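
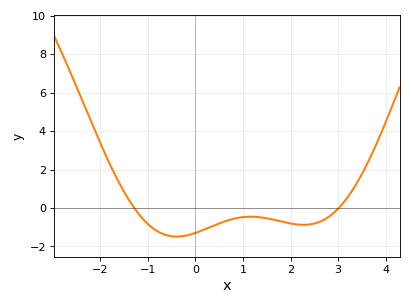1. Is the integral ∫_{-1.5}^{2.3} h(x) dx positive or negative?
negative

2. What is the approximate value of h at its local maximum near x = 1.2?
-0.4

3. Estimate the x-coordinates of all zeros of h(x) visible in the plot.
-1.3, 3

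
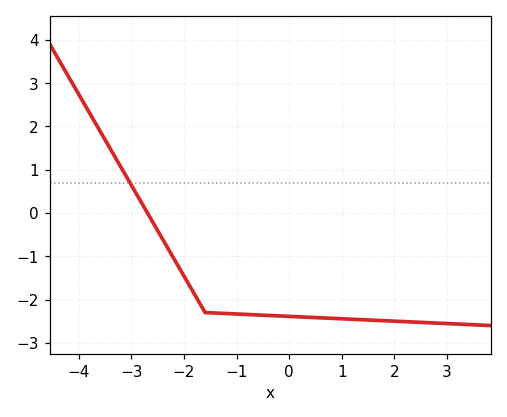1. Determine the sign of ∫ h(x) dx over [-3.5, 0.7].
negative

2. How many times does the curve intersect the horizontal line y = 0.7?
1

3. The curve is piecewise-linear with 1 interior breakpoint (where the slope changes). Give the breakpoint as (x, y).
(-1.6, -2.3)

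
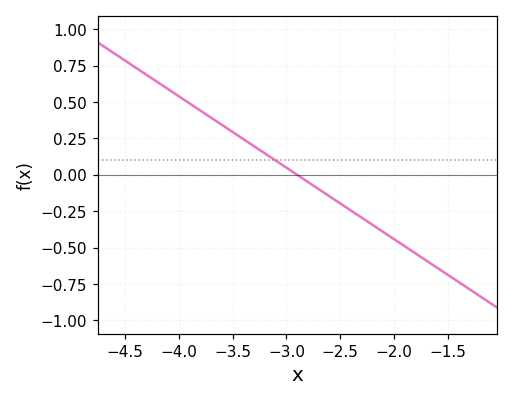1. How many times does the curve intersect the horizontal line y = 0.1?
1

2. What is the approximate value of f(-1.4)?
-0.735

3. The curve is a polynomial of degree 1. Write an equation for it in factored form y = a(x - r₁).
y = -0.49(x + 2.9)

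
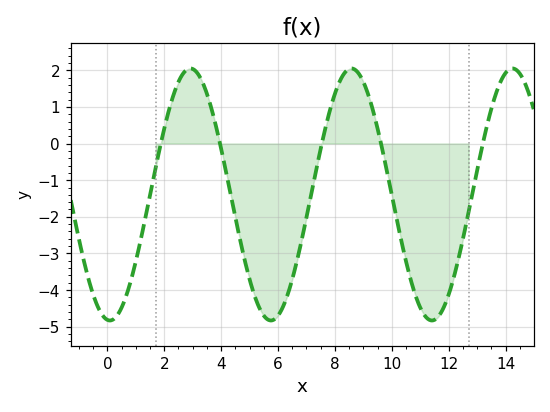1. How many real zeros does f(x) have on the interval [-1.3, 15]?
5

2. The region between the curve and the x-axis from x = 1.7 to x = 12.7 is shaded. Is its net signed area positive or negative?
negative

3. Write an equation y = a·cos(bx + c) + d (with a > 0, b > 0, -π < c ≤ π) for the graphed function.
y = 3.44cos(1.1x + 3) - 1.39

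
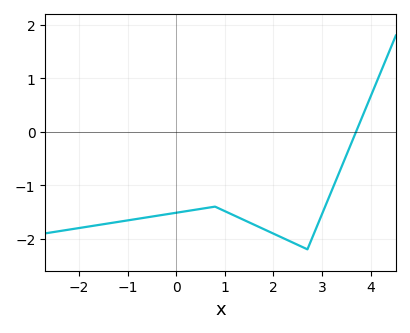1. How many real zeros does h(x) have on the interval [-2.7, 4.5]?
1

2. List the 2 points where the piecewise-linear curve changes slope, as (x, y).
(0.8, -1.4); (2.7, -2.2)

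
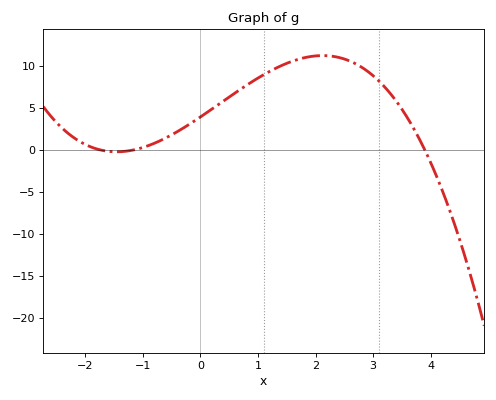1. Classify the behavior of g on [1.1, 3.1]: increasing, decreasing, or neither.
neither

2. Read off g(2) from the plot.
11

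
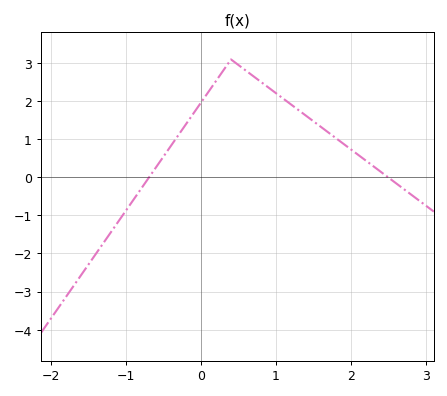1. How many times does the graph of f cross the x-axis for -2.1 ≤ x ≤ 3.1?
2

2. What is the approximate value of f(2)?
0.731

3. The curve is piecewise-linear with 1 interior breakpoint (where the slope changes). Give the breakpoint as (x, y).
(0.4, 3.1)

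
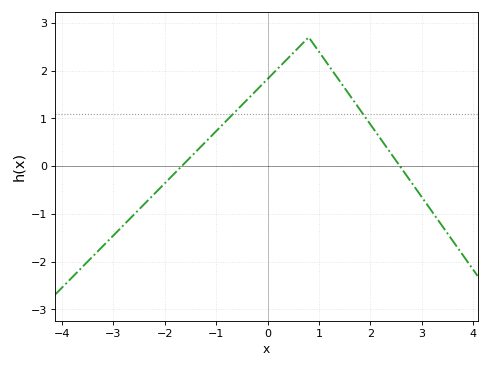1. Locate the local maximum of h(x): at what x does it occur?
0.8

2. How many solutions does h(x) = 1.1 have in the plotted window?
2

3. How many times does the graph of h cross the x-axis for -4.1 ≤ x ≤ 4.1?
2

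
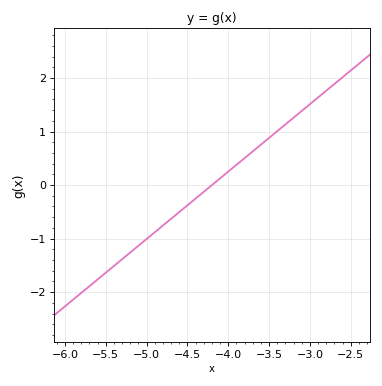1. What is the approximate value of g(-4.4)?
-0.252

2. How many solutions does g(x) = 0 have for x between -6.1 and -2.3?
1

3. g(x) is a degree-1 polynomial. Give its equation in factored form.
y = 1.26(x + 4.2)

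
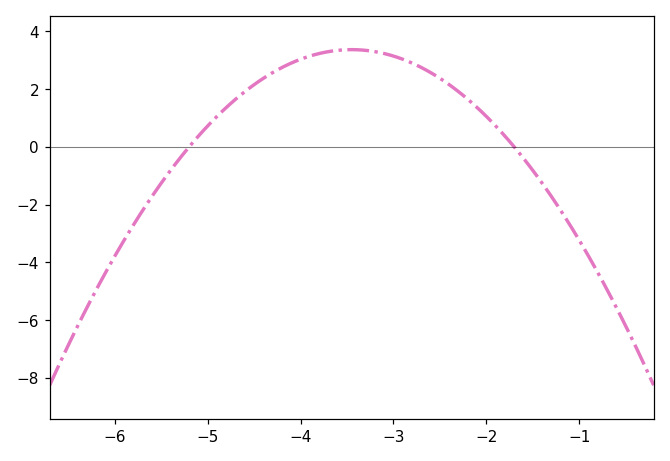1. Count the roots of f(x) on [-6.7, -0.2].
2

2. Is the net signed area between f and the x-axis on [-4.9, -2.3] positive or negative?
positive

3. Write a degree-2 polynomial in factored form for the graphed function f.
y = -1.1(x + 5.2)(x + 1.7)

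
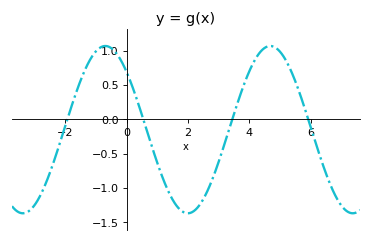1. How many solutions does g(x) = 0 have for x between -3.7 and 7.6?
4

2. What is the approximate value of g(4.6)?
1.05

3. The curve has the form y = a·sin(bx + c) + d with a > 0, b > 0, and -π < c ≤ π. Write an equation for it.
y = 1.22sin(1.2x + 2.4) - 0.15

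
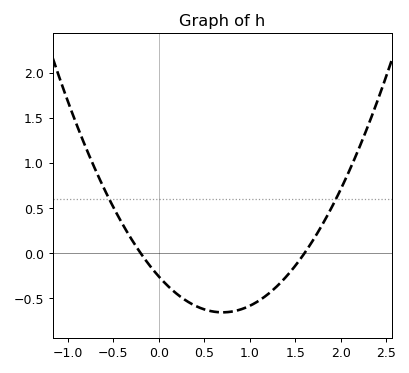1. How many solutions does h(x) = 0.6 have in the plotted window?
2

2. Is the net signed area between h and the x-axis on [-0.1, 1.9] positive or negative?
negative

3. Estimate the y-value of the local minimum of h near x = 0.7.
-0.656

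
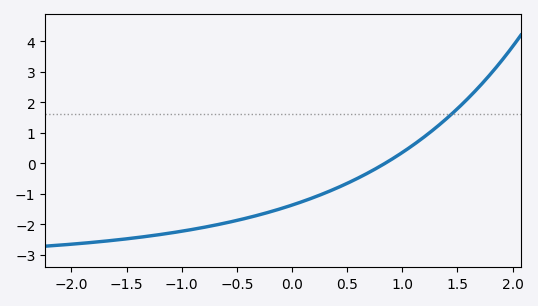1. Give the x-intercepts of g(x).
0.8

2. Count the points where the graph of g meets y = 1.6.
1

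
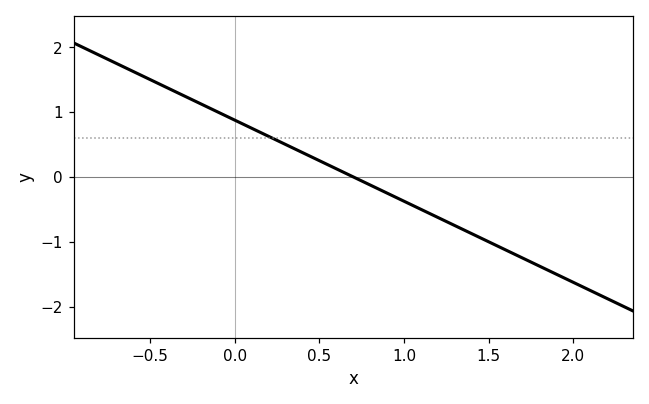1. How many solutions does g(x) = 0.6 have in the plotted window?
1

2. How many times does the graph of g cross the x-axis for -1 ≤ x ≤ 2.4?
1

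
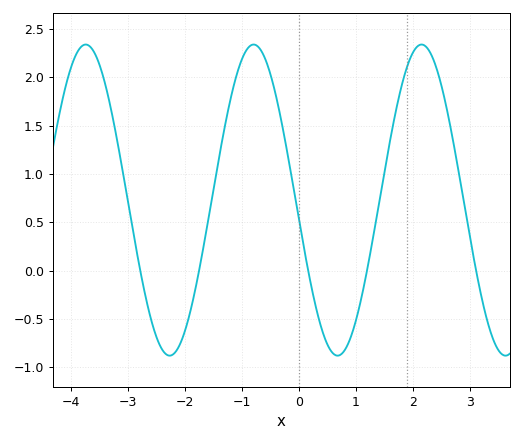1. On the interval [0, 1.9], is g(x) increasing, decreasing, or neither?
neither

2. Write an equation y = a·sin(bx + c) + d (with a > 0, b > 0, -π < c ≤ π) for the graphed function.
y = 1.61sin(2.13x - 3.01) + 0.73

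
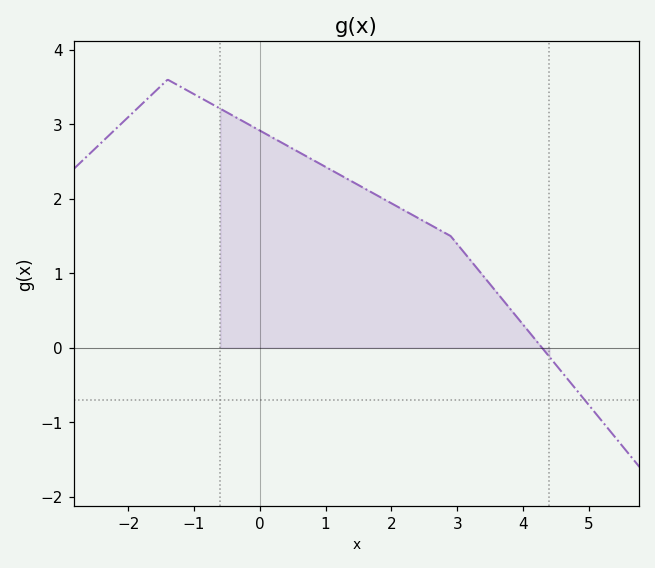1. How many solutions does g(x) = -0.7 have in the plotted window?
1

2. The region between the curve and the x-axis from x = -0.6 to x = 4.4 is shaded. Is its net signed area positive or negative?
positive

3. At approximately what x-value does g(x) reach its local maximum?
-1.4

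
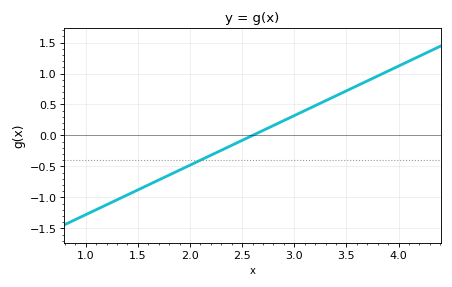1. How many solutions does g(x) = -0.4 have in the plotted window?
1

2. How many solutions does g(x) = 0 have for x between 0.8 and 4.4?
1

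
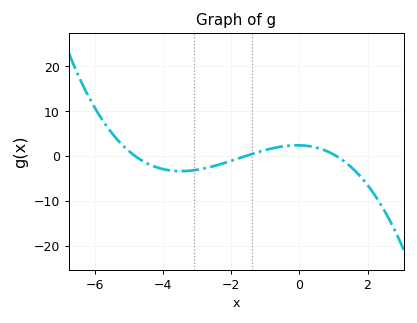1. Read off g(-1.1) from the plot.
1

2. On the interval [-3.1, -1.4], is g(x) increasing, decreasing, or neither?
increasing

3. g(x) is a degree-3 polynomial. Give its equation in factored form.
y = -0.29(x + 4.8)(x + 1.6)(x - 1.1)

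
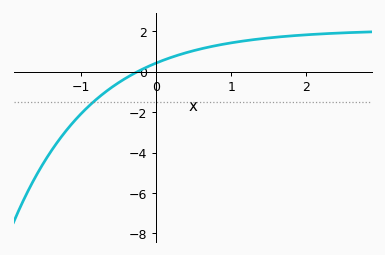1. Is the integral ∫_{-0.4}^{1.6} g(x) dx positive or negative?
positive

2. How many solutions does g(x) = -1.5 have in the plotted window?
1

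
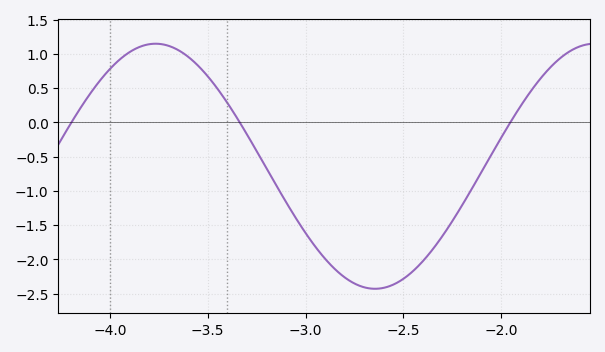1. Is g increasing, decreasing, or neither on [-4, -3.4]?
neither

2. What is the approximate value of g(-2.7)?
-2.41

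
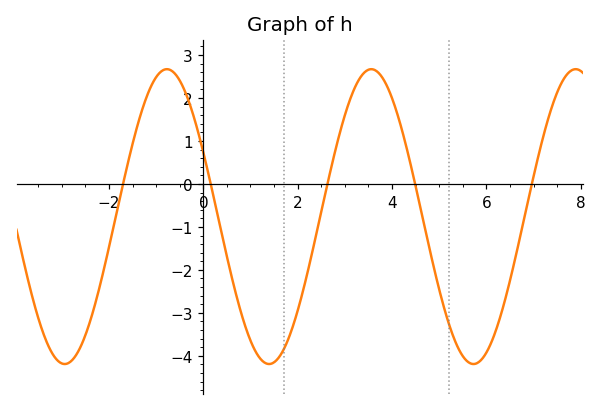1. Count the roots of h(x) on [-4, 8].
5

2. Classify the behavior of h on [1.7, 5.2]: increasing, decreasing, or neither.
neither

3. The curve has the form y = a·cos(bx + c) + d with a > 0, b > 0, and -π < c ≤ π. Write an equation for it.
y = 3.43cos(1.4x + 1.1) - 0.76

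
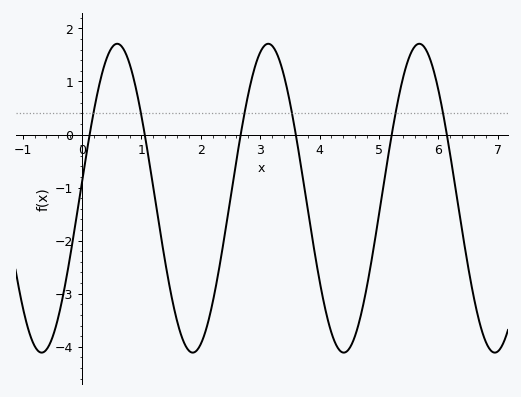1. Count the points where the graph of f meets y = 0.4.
6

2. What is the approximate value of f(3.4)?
1.11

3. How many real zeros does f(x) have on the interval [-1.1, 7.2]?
6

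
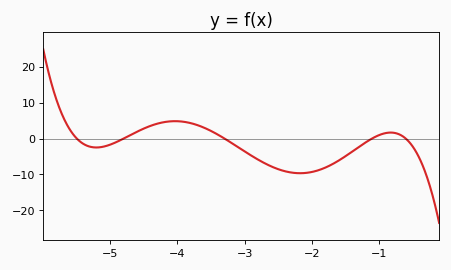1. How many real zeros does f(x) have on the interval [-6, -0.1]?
5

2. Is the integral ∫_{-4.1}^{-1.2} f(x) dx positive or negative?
negative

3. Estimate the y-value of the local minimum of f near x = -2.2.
-9.64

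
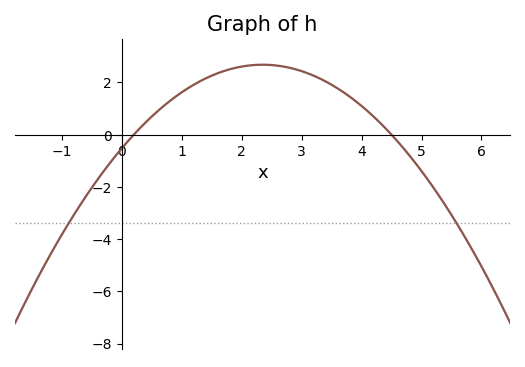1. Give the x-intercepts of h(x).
0.2, 4.6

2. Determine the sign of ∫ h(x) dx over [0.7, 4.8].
positive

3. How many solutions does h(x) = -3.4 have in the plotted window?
2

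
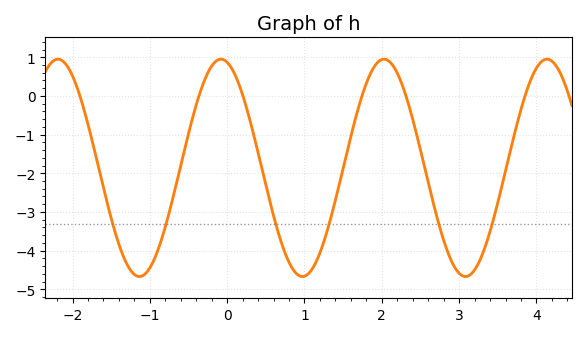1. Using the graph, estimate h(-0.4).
-0.2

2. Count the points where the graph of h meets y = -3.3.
6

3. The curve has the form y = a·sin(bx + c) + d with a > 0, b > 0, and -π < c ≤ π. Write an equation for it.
y = 2.81sin(3x + 1.8) - 1.86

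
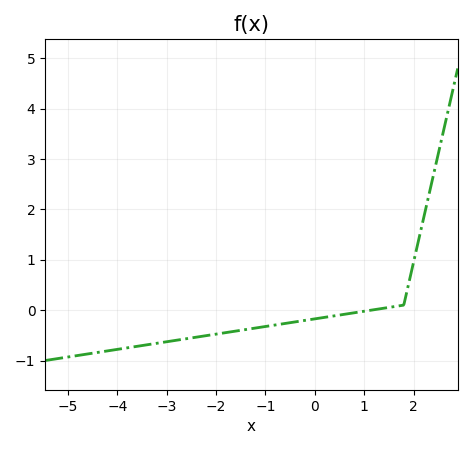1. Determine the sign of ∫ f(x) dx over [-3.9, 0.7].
negative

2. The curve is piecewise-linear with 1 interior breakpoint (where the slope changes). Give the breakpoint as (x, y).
(1.8, 0.1)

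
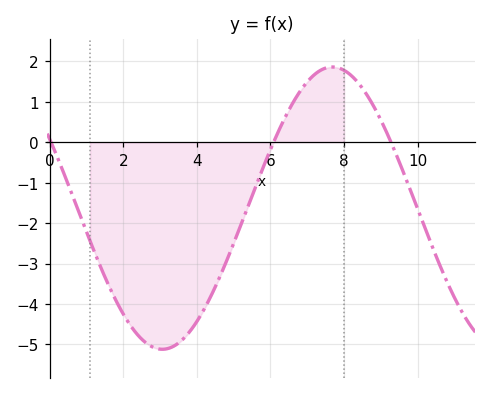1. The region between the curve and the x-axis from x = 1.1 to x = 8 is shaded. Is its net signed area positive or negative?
negative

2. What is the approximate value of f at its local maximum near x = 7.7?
1.9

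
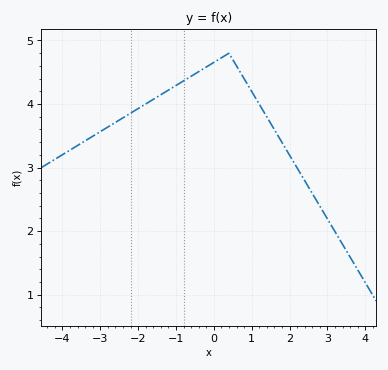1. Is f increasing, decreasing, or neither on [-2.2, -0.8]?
increasing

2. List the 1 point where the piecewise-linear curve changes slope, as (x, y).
(0.4, 4.8)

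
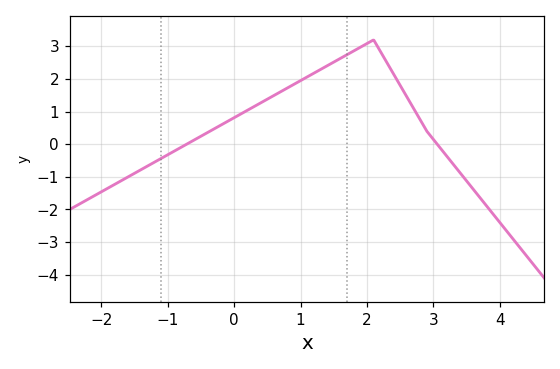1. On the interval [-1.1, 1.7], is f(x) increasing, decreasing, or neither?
increasing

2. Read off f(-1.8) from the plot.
-1.23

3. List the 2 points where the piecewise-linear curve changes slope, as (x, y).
(2.1, 3.2); (2.9, 0.4)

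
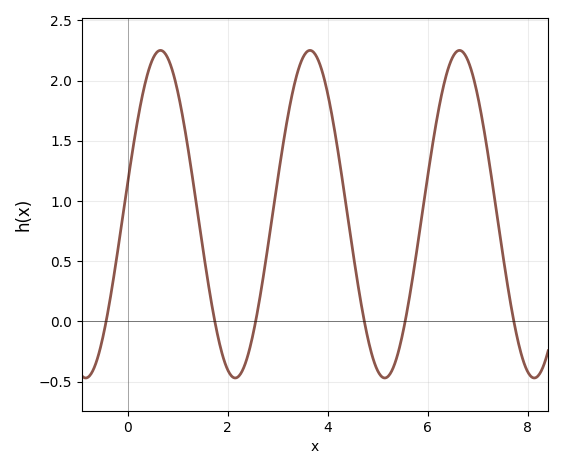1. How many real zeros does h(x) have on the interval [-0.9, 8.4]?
6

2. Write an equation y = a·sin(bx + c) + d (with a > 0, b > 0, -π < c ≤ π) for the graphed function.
y = 1.36sin(2.1x + 0.2) + 0.89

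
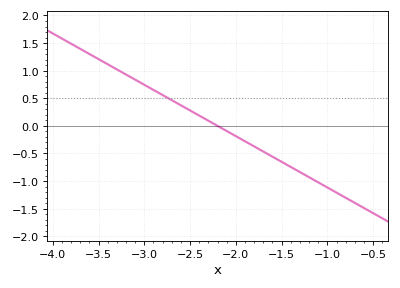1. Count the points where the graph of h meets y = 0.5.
1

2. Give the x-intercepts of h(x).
-2.2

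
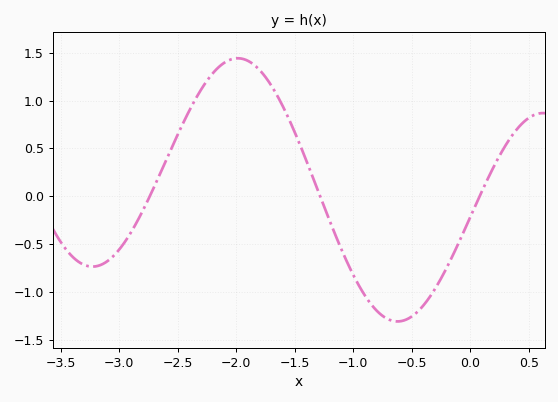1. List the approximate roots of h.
-2.7, -1.3, 0.1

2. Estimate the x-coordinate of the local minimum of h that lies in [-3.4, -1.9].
-3.2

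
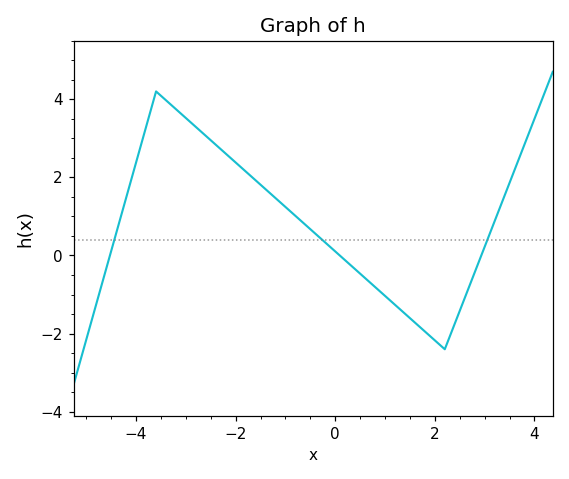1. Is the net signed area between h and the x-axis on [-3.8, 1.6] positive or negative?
positive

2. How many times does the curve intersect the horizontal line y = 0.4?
3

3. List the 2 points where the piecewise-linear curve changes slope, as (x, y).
(-3.6, 4.2); (2.2, -2.4)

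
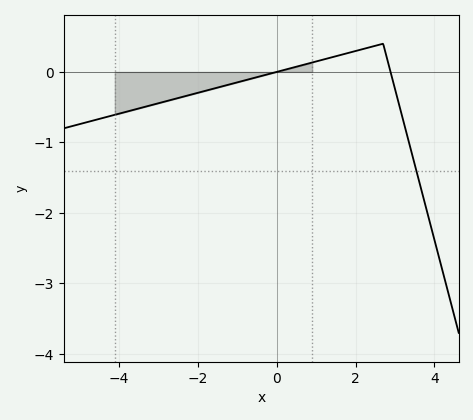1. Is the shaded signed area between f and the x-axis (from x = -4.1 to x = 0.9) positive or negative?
negative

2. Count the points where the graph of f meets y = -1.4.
1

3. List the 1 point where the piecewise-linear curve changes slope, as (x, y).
(2.7, 0.4)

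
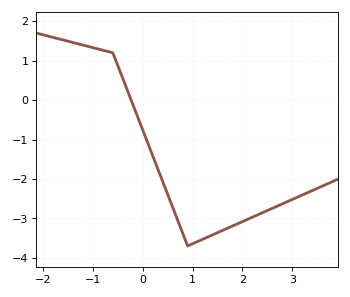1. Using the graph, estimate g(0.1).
-1.09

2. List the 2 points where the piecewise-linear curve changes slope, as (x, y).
(-0.6, 1.2); (0.9, -3.7)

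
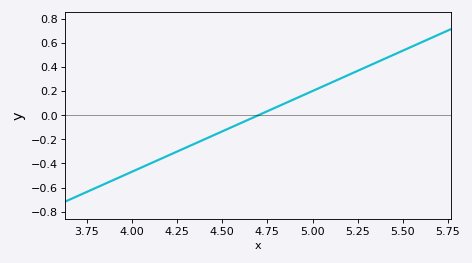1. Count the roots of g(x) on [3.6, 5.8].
1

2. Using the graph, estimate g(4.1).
-0.402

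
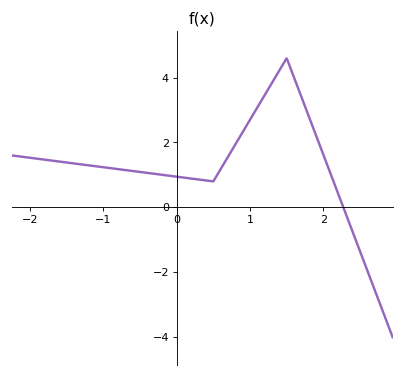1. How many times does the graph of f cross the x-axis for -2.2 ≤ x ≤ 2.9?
1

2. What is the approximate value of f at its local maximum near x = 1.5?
4.6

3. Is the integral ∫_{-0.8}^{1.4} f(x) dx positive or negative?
positive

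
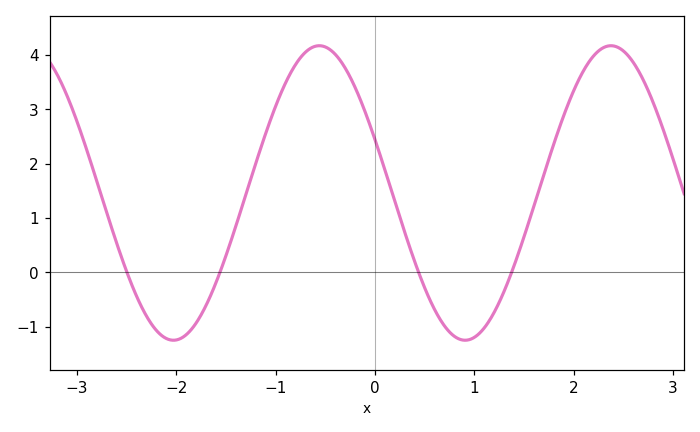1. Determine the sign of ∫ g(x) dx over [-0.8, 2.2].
positive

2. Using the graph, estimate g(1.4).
0.1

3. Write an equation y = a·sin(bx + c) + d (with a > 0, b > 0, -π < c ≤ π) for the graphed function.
y = 2.71sin(2.1x + 2.8) + 1.46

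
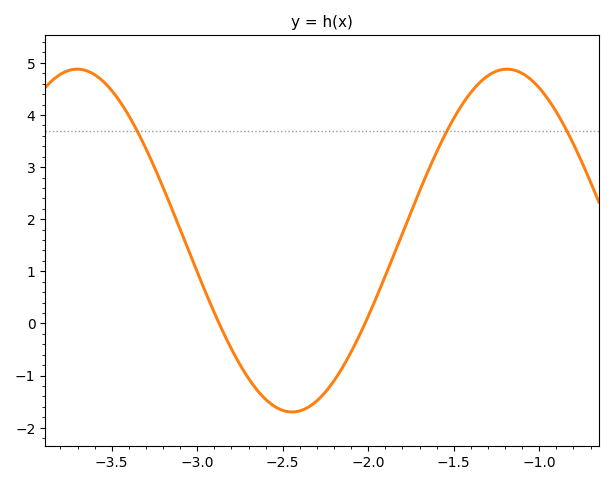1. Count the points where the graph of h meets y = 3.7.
3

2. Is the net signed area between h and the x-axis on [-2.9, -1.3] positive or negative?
positive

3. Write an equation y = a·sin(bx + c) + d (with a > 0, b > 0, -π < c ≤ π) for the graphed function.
y = 3.29sin(2.5x - 1.74) + 1.59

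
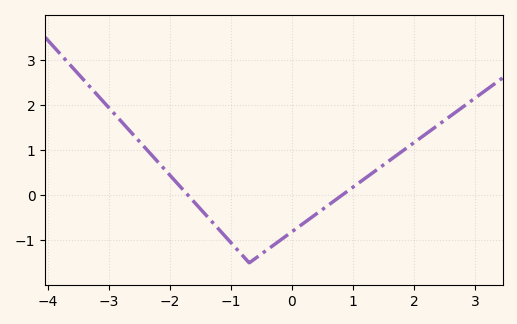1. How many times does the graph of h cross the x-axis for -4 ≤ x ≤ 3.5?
2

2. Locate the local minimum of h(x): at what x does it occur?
-0.7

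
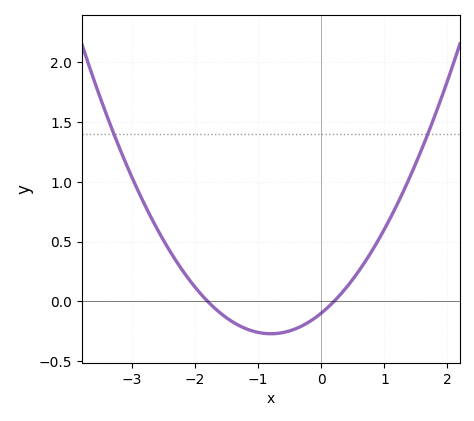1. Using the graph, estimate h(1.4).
1.05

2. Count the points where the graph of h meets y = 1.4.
2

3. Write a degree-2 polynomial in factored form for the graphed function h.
y = 0.27(x + 1.8)(x - 0.2)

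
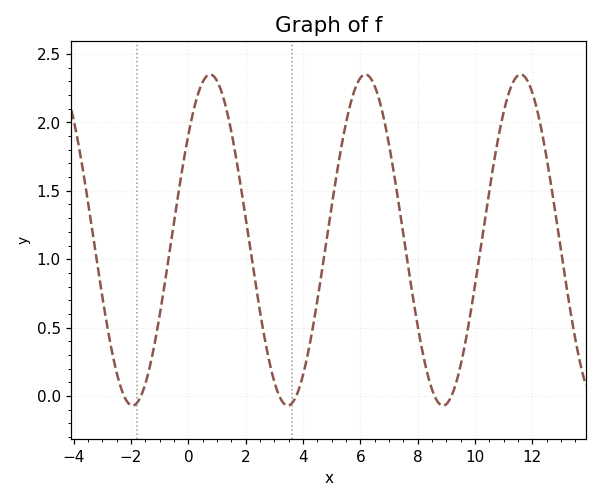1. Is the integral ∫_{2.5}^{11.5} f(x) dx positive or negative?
positive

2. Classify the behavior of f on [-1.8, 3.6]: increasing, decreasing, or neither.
neither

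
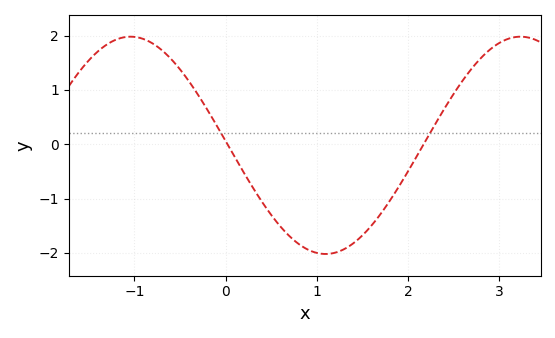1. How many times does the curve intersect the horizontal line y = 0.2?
2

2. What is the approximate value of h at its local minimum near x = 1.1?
-2.02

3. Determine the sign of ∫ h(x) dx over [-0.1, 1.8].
negative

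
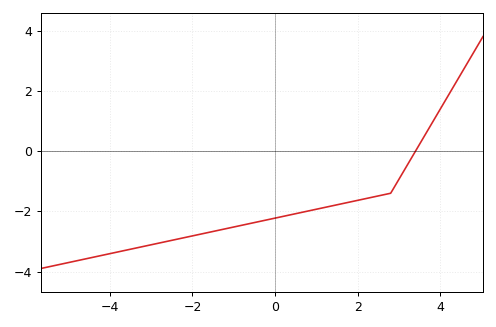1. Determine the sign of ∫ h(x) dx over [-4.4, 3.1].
negative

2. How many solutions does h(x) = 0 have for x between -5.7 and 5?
1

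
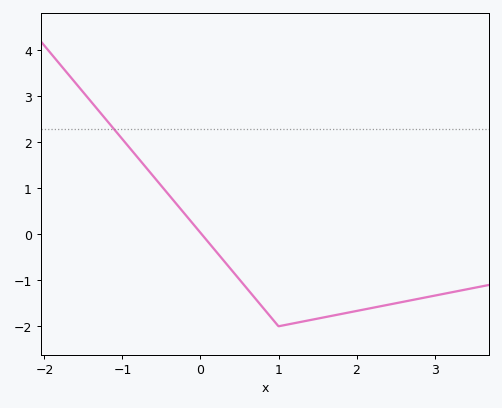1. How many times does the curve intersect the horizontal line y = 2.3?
1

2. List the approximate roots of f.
0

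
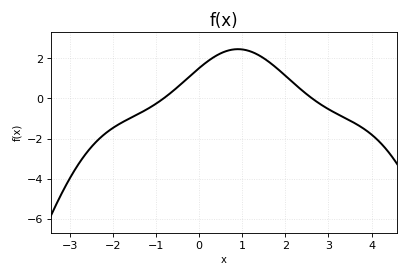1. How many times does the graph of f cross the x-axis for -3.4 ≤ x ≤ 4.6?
2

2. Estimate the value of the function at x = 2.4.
0.383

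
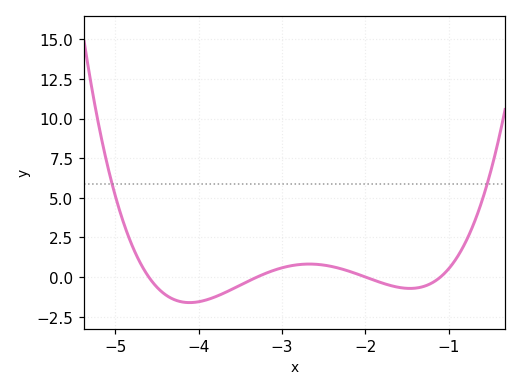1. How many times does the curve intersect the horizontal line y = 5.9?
2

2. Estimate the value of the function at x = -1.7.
-0.6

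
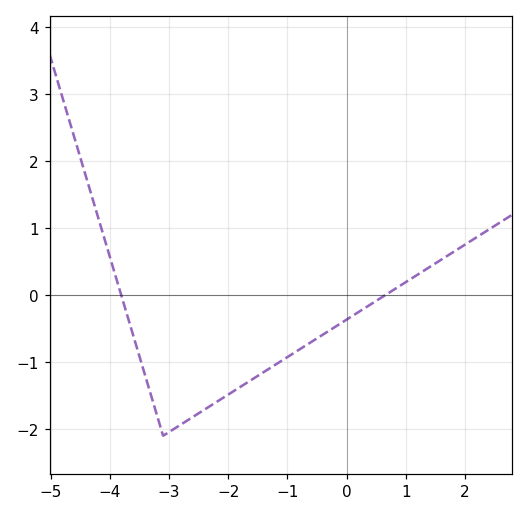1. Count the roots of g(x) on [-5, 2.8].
2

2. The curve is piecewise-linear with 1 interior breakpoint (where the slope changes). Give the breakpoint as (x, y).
(-3.1, -2.1)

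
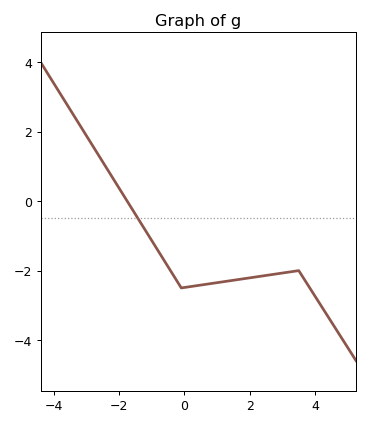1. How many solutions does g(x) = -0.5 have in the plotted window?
1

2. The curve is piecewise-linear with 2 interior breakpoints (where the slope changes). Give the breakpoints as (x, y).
(-0.1, -2.5); (3.5, -2)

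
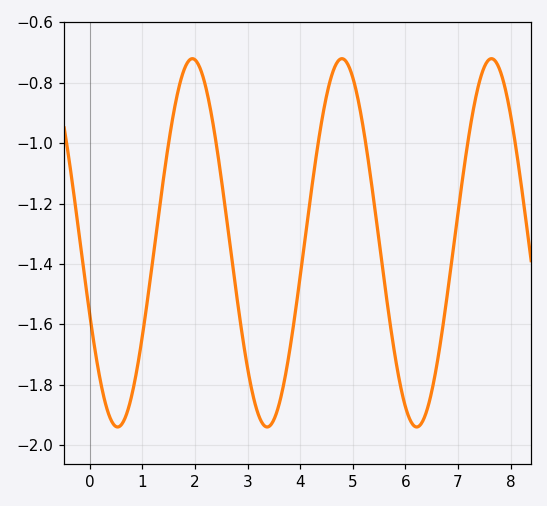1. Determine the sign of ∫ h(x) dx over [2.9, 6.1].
negative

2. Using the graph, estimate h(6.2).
-1.94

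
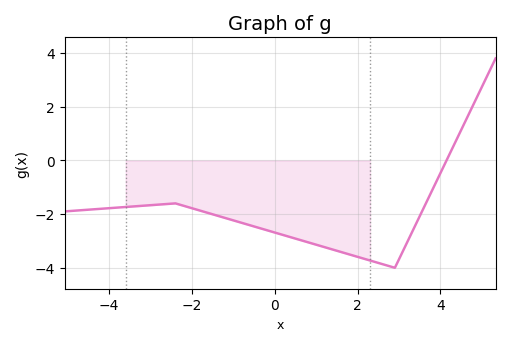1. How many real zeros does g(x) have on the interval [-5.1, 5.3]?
1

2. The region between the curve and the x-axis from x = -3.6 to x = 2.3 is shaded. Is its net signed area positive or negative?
negative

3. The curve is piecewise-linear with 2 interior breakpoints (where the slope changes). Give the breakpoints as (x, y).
(-2.4, -1.6); (2.9, -4)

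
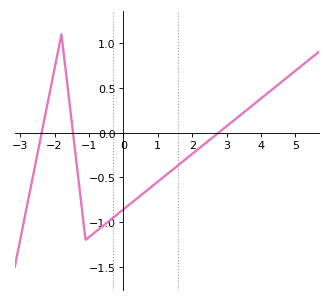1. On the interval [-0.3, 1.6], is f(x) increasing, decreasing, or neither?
increasing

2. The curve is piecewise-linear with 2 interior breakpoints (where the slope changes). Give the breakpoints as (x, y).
(-1.8, 1.1); (-1.1, -1.2)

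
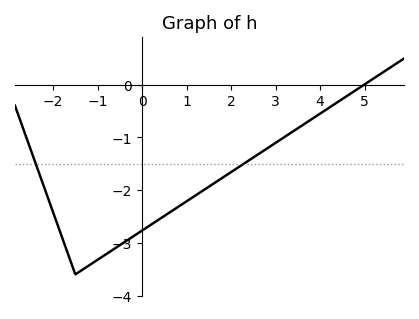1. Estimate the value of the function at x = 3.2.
-1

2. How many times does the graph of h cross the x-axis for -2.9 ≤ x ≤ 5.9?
1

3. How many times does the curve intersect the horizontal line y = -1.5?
2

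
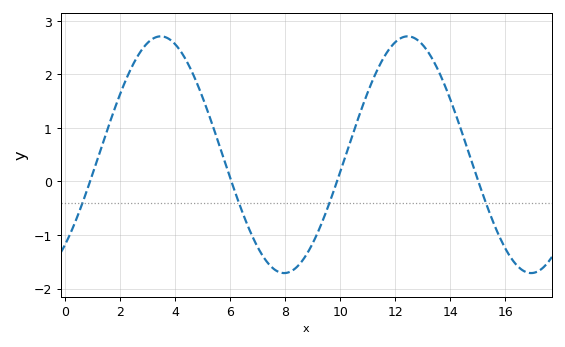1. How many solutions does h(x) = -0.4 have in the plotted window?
4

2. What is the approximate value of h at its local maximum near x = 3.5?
2.71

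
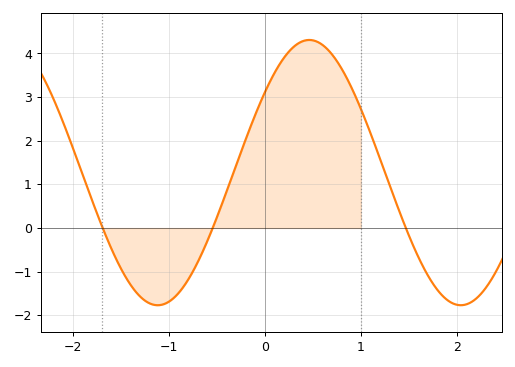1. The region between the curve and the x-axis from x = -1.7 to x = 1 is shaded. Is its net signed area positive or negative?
positive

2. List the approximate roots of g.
-1.69, -0.543, 1.47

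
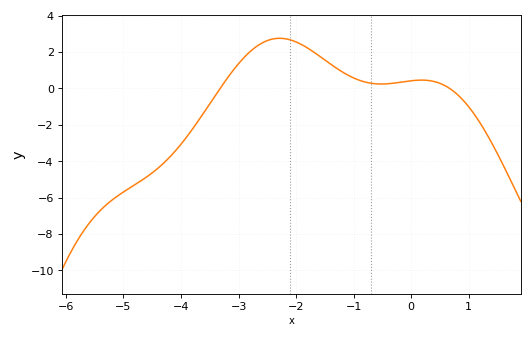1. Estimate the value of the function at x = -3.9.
-2.6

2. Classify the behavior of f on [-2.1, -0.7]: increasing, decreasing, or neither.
decreasing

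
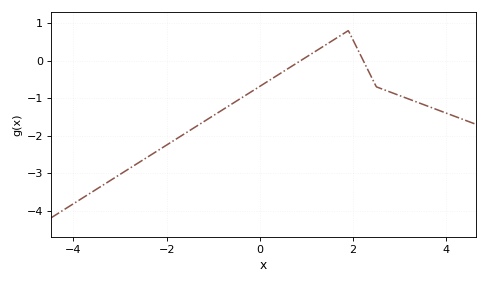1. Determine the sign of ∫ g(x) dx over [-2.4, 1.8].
negative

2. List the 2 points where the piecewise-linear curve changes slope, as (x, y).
(1.9, 0.8); (2.5, -0.7)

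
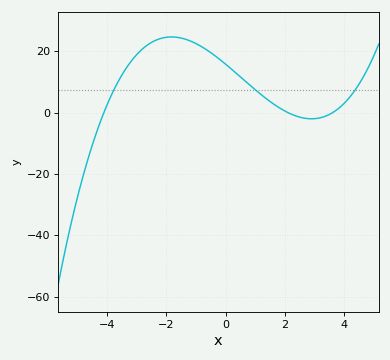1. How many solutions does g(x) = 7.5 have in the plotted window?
3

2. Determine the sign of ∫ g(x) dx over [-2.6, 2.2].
positive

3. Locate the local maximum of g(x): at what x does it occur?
-1.82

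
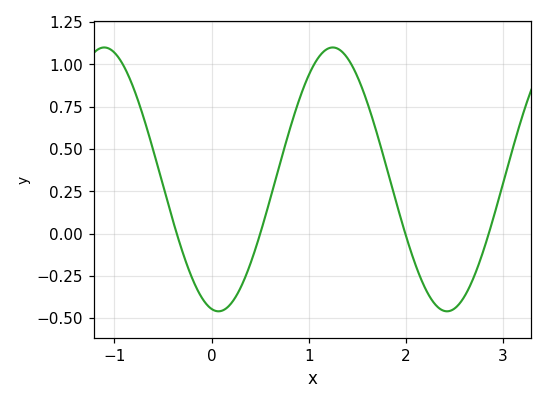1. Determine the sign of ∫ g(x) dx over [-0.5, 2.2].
positive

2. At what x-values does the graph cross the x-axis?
-0.359, 0.501, 1.99, 2.85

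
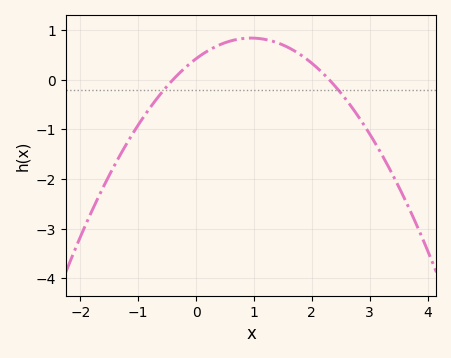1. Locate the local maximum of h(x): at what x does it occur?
0.9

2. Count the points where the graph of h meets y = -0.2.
2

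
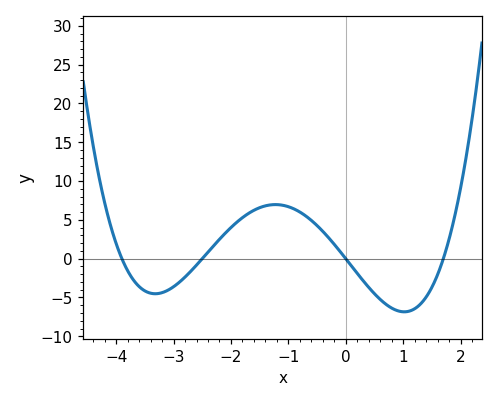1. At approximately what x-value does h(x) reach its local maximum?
-1.22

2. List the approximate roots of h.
-3.9, -2.5, 0, 1.7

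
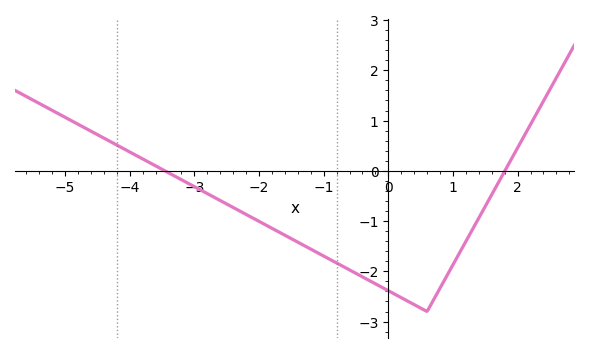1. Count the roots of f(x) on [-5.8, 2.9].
2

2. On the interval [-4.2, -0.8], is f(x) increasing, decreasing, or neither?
decreasing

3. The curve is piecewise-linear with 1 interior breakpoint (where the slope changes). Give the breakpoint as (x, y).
(0.6, -2.8)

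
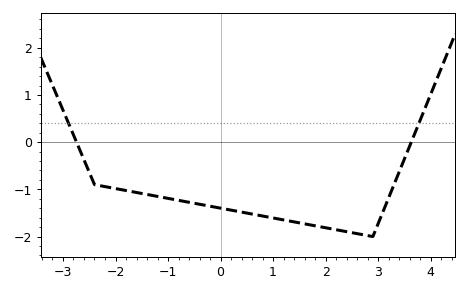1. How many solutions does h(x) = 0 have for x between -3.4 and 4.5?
2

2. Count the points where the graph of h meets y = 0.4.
2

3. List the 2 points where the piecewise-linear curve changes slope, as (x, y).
(-2.4, -0.9); (2.9, -2)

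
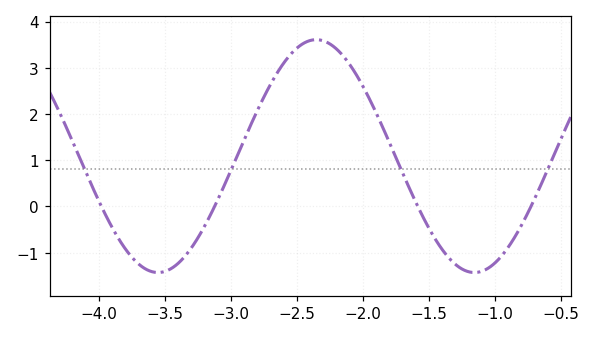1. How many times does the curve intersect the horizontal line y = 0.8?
4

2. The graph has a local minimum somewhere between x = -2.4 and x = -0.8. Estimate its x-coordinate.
-1.15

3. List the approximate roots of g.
-3.98, -3.12, -1.58, -0.724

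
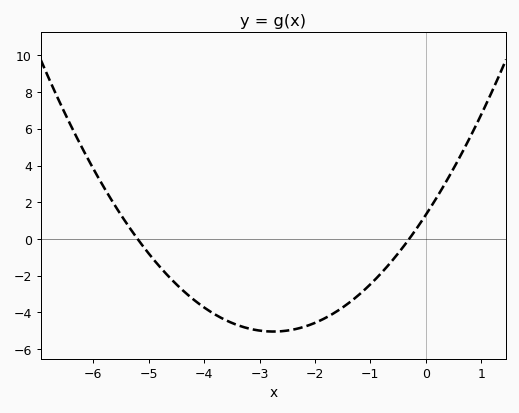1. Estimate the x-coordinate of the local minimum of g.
-2.8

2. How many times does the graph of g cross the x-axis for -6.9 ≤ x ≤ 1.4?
2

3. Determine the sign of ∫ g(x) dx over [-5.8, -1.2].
negative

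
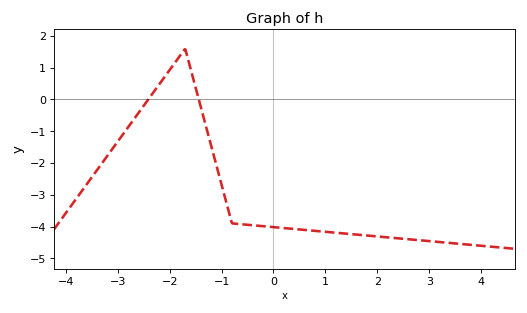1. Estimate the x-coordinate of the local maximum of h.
-1.7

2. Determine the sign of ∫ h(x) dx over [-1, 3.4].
negative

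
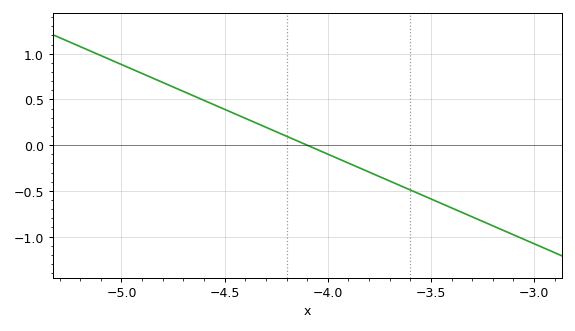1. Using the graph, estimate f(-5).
0.9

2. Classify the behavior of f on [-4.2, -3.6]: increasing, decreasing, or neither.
decreasing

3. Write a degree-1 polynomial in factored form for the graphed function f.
y = -0.98(x + 4.1)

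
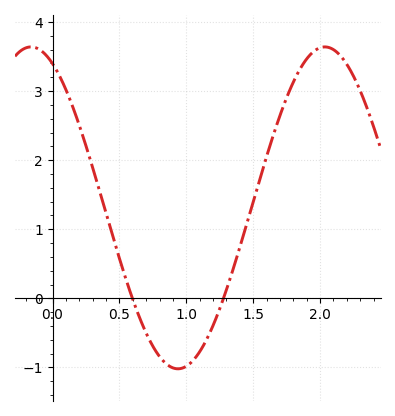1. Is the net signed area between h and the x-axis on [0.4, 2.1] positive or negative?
positive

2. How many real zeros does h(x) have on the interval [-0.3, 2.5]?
2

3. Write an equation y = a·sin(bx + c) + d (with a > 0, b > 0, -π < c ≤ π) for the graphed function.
y = 2.33sin(2.86x + 2.03) + 1.31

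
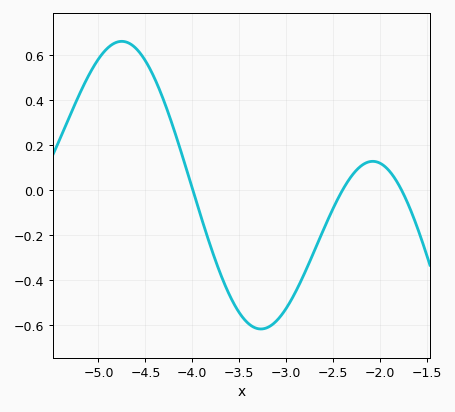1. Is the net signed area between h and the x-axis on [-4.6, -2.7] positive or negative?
negative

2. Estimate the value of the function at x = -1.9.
0.085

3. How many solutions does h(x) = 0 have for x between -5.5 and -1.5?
3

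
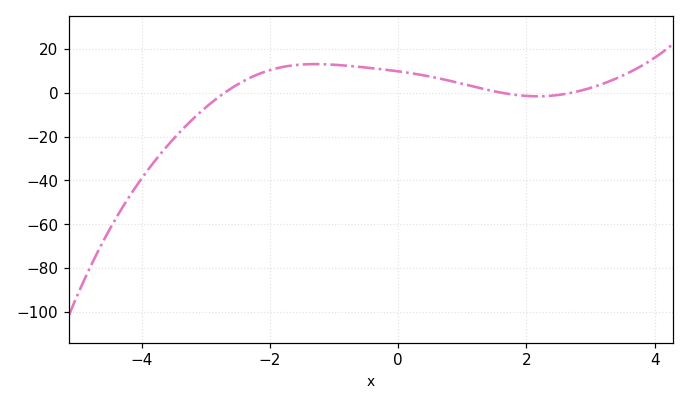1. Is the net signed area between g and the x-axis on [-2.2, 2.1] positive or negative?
positive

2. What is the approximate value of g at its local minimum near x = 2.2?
-1.69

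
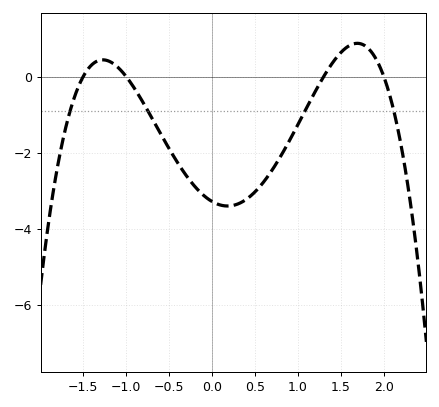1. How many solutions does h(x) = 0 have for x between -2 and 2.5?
4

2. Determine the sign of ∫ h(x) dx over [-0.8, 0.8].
negative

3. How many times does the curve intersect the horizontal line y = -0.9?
4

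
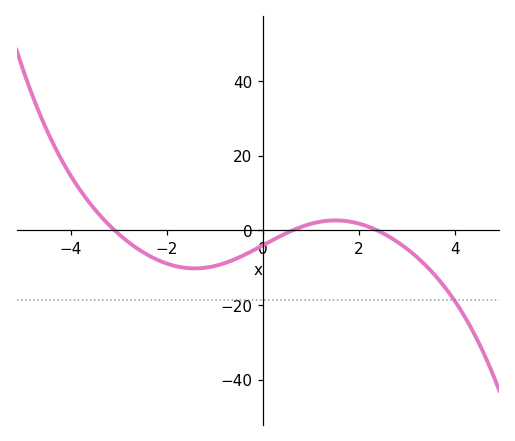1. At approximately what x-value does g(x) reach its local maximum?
1.51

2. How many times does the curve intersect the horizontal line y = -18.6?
1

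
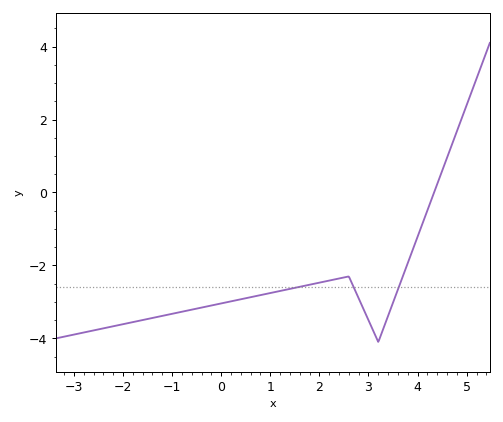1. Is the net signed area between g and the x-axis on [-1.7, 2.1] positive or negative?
negative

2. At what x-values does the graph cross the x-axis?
4.34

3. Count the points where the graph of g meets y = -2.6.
3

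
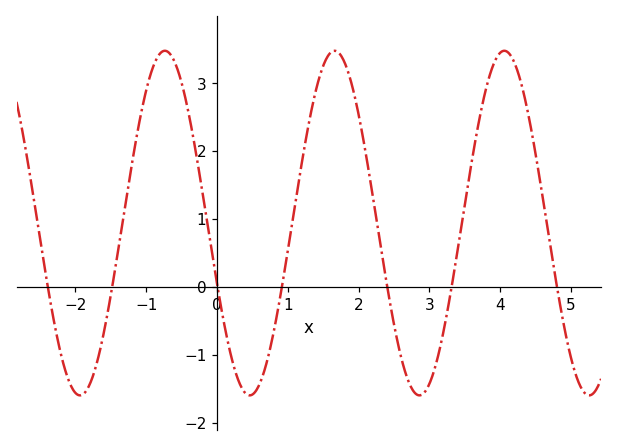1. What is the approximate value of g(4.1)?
3.5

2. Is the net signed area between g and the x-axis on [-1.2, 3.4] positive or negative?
positive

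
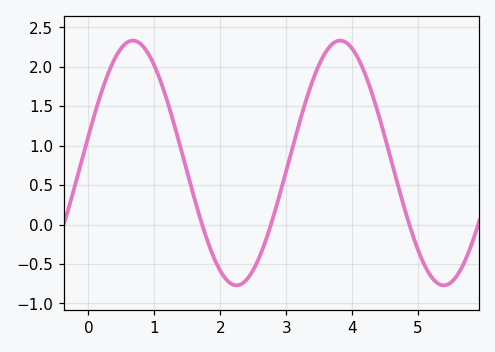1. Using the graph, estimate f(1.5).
0.66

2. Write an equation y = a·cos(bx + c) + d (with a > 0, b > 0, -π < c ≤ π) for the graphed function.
y = 1.55cos(2x - 1.35) + 0.78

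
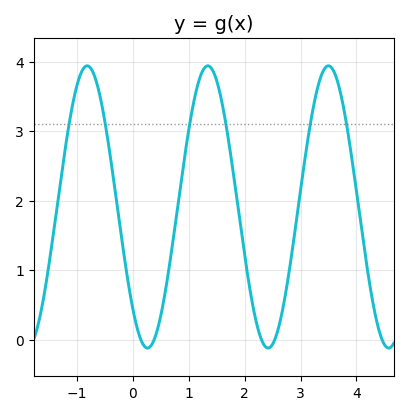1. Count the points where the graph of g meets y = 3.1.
6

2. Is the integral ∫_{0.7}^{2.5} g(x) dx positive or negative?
positive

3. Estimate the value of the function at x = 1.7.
2.93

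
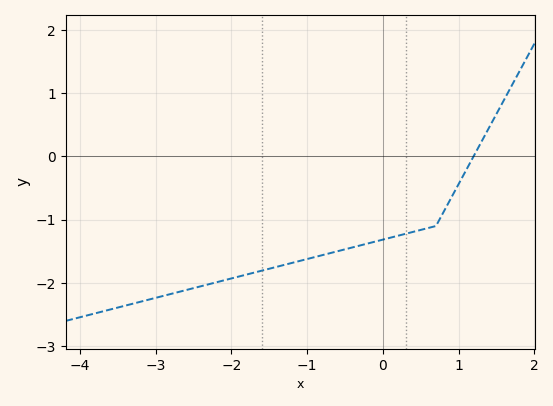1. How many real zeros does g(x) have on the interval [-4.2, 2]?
1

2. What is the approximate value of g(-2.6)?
-2.11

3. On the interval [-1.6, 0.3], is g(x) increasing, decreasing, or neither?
increasing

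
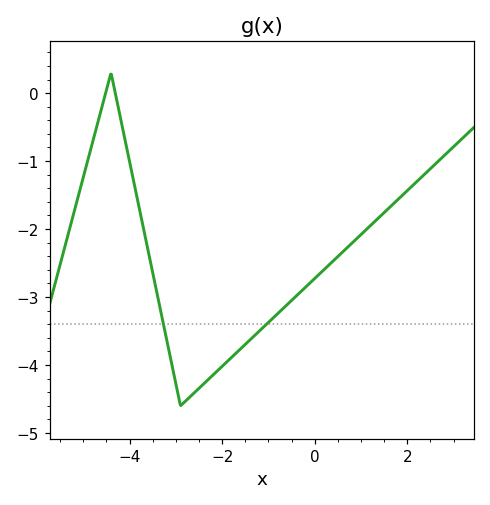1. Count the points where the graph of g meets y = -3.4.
2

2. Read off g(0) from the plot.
-2.7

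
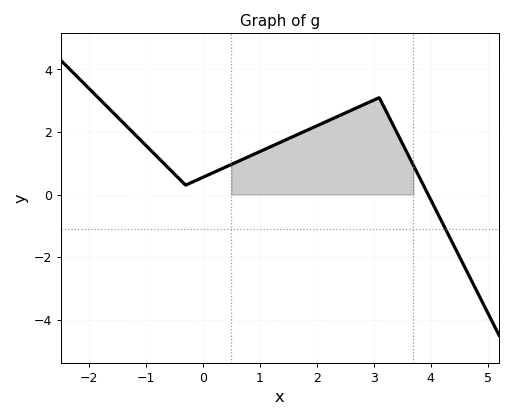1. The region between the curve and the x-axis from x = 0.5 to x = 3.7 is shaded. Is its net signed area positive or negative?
positive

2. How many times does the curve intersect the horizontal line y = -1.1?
1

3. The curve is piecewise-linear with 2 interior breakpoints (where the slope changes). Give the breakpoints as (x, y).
(-0.3, 0.3); (3.1, 3.1)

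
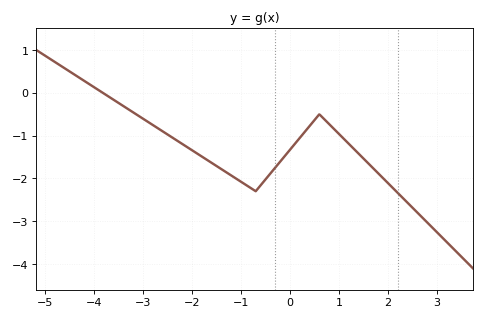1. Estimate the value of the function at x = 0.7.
-0.6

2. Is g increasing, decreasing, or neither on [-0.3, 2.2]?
neither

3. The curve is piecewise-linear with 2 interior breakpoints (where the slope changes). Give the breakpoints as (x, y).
(-0.7, -2.3); (0.6, -0.5)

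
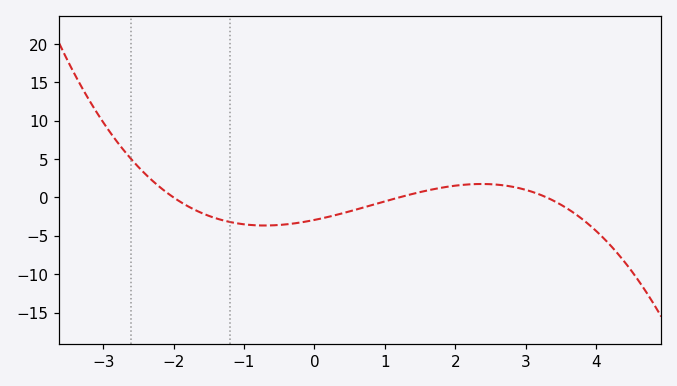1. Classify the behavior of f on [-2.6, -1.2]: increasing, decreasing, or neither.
decreasing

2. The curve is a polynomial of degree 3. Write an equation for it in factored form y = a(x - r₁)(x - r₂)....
y = -0.37(x + 2)(x - 1.2)(x - 3.3)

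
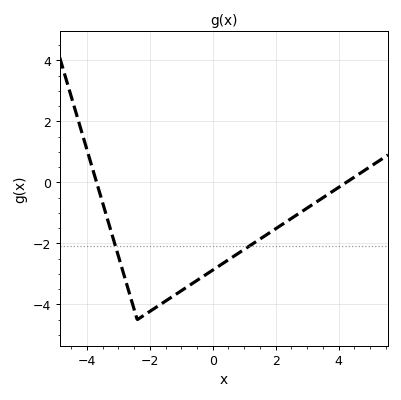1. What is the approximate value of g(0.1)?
-2.81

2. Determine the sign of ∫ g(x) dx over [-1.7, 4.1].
negative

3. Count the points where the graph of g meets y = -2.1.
2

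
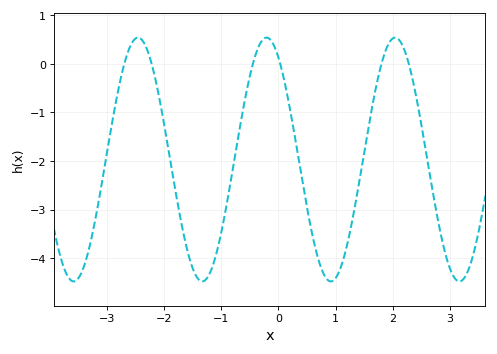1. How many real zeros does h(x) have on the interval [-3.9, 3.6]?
6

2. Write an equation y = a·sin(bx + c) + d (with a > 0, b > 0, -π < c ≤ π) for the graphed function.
y = 2.51sin(2.8x + 2.2) - 1.97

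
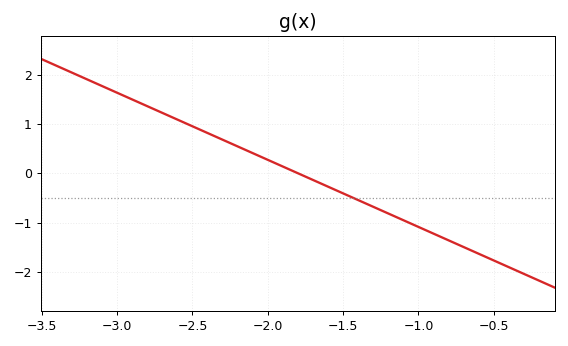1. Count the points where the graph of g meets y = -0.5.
1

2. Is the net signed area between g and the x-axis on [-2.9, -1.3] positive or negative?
positive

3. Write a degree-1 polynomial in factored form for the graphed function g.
y = -1.36(x + 1.8)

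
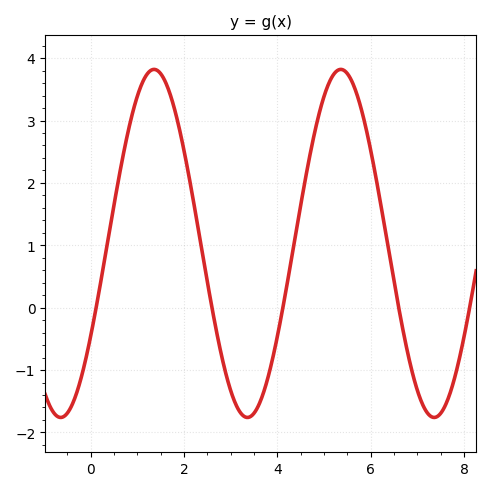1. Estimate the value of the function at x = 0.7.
2.46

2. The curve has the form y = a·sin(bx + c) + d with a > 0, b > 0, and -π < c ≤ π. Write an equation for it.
y = 2.79sin(1.57x - 0.56) + 1.03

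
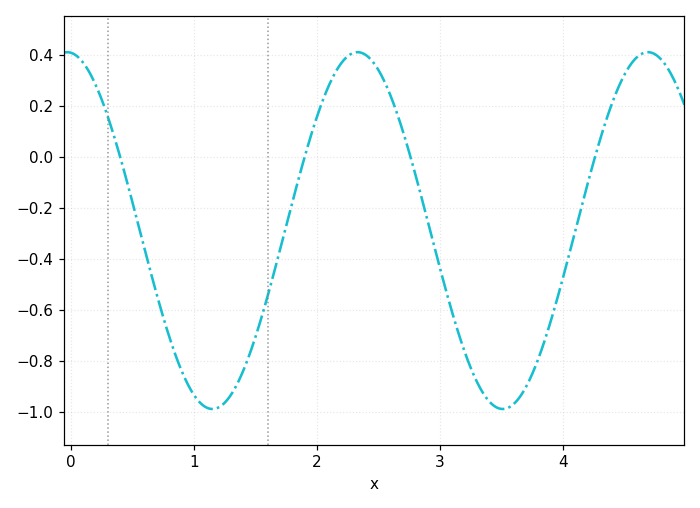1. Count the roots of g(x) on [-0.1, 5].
4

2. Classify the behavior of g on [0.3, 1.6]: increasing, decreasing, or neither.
neither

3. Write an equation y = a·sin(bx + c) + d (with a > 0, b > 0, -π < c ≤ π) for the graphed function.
y = 0.7sin(2.66x + 1.65) - 0.29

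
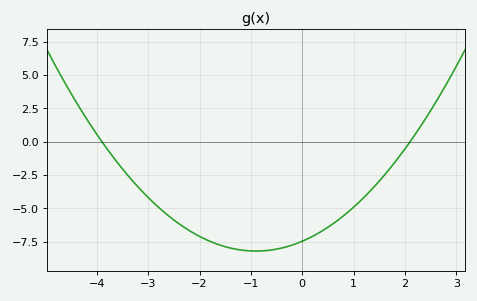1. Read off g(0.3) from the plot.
-6.8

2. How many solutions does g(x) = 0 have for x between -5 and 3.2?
2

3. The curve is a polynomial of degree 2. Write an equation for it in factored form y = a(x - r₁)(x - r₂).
y = 0.91(x + 3.9)(x - 2.1)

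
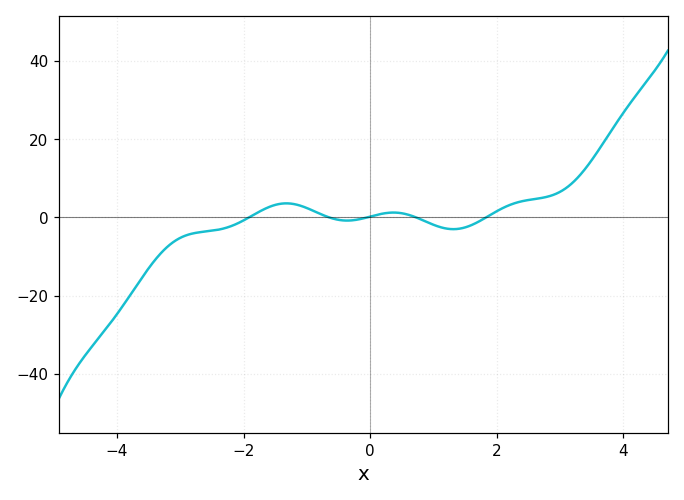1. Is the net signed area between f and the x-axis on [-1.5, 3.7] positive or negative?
positive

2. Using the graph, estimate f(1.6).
-2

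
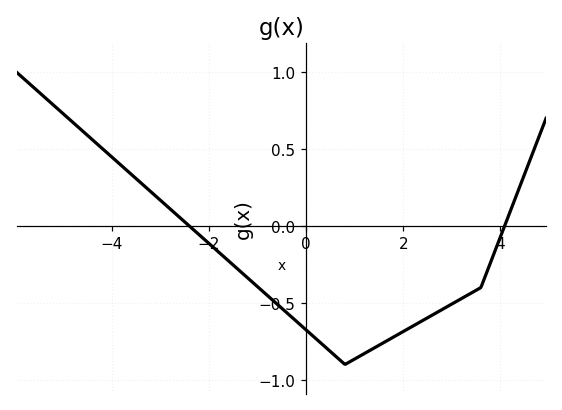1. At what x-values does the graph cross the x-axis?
-2.4, 4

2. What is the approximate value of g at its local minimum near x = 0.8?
-0.9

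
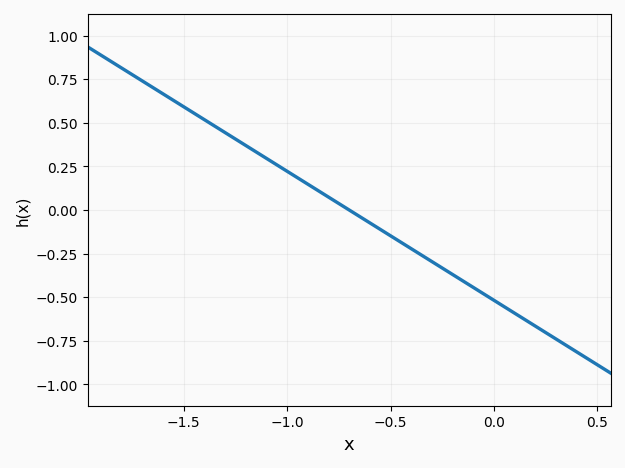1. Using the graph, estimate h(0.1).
-0.6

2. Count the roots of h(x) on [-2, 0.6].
1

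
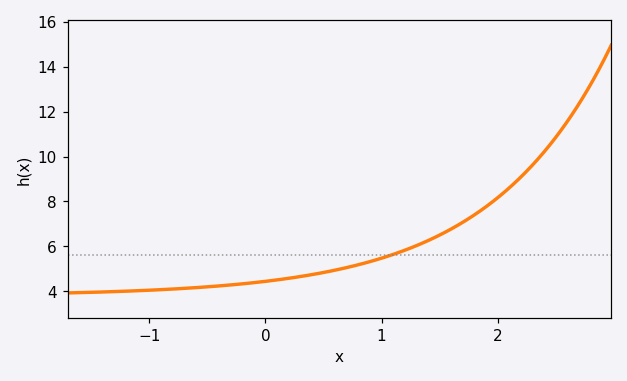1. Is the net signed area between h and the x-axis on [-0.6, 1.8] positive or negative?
positive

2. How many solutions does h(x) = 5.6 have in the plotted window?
1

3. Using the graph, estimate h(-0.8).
4.1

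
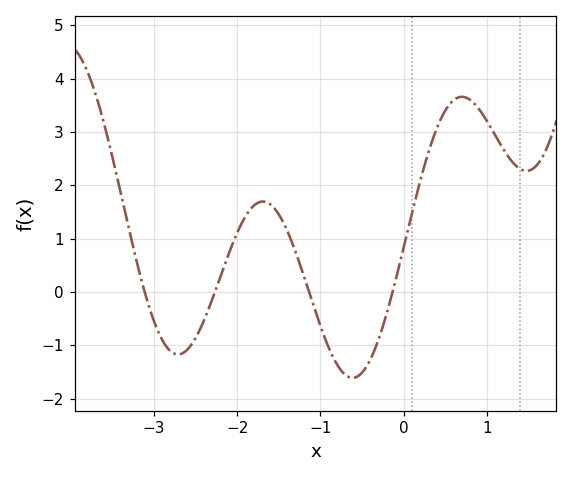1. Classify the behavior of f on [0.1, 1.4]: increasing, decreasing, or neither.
neither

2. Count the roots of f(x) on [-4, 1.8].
4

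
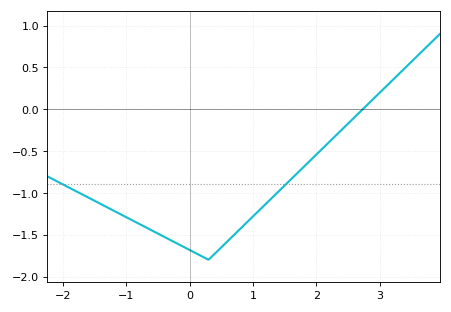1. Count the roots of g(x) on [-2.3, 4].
1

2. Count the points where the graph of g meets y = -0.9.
2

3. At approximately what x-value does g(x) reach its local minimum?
0.3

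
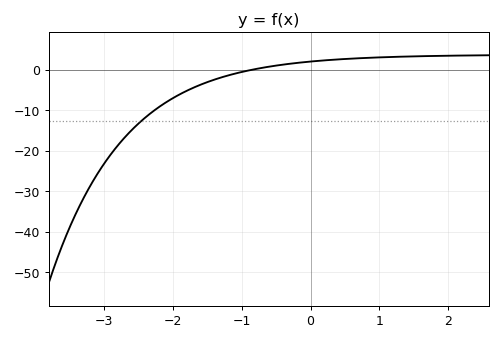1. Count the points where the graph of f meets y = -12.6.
1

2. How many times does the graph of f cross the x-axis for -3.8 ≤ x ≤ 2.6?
1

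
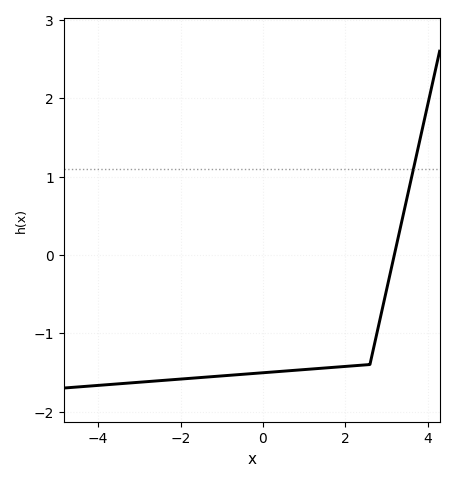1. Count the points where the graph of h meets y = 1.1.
1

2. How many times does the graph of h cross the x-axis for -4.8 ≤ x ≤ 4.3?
1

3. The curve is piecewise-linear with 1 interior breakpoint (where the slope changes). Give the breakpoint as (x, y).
(2.6, -1.4)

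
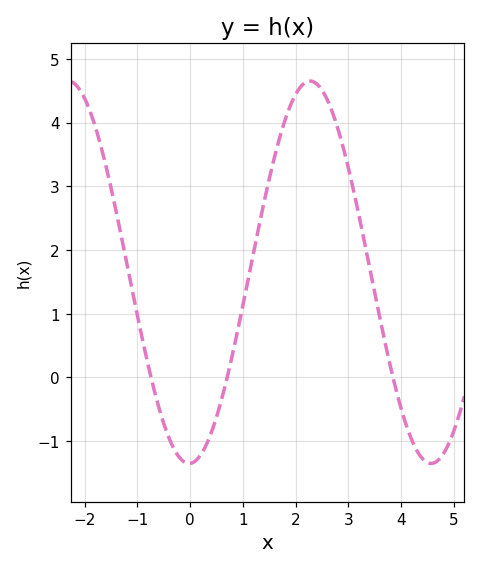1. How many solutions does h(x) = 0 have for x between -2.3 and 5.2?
3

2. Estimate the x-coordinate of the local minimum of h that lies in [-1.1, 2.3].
-0.02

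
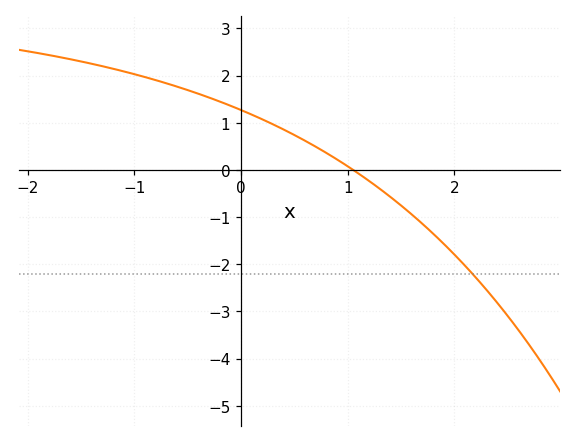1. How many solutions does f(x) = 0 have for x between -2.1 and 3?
1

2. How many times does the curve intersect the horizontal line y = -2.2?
1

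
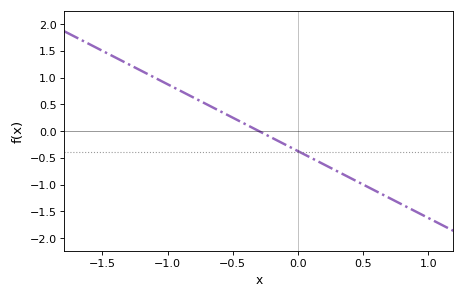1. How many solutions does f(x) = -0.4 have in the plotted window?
1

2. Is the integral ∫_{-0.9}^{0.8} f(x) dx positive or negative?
negative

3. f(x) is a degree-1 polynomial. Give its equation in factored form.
y = -1.25(x + 0.3)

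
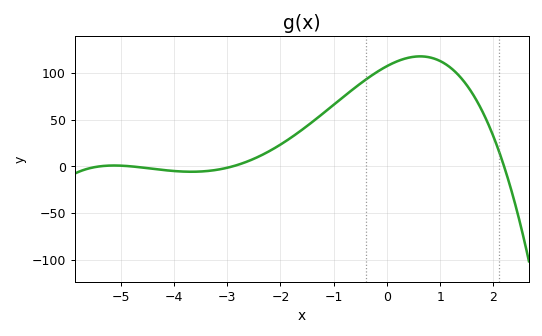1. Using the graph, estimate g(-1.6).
39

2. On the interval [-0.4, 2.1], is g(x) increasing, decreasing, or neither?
neither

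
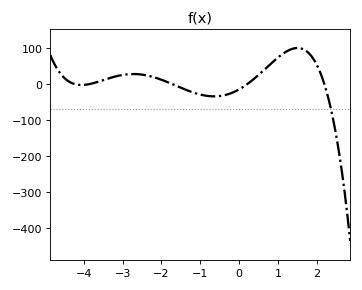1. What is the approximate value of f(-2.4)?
25.5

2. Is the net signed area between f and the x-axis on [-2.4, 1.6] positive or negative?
positive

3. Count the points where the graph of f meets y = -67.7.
1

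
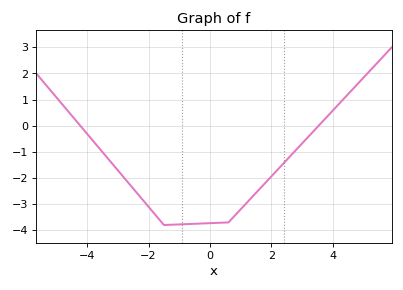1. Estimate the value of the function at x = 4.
0.6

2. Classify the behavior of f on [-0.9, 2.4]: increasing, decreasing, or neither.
increasing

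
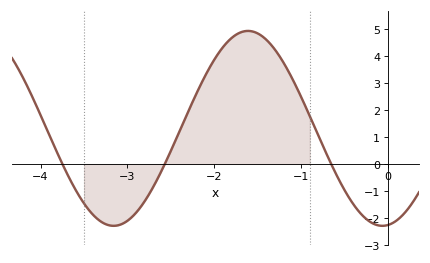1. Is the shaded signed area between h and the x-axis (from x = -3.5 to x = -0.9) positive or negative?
positive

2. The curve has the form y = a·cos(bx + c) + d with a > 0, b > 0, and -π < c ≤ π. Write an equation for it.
y = 3.61cos(2.03x - 3.01) + 1.32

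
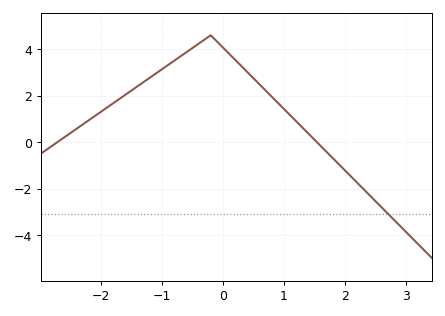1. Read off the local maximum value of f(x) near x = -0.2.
4.6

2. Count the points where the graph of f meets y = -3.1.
1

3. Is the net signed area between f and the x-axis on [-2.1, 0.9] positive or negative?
positive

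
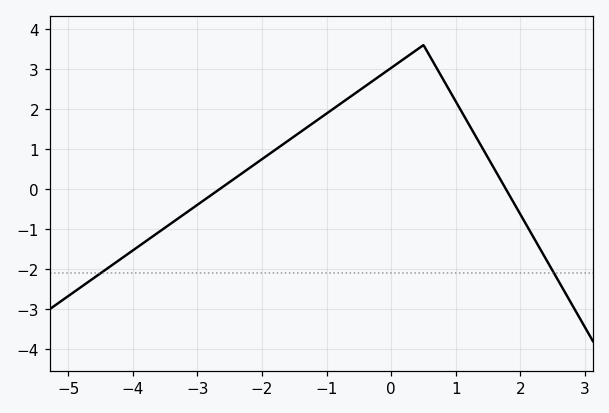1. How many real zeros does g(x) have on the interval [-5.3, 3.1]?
2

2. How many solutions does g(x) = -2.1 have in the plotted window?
2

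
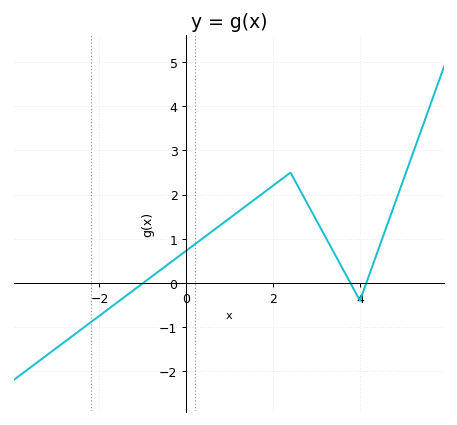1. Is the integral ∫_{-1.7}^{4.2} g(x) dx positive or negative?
positive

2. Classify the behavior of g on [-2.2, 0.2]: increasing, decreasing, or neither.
increasing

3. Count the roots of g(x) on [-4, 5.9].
3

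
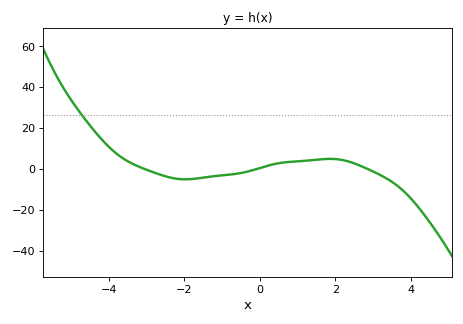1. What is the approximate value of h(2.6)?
1.99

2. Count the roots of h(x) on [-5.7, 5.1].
3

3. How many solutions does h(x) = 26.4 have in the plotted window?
1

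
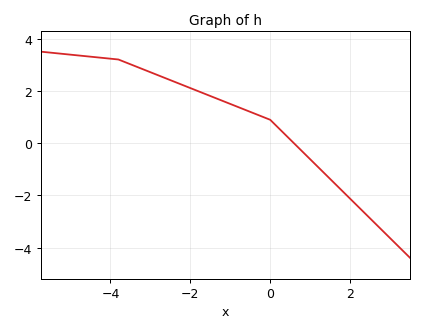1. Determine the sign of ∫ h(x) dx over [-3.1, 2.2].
positive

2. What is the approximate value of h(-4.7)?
3.34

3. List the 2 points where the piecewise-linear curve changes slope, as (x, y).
(-3.8, 3.2); (0, 0.9)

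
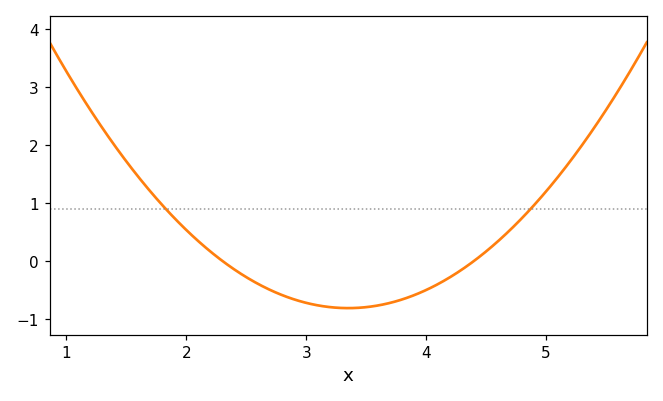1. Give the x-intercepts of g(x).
2.3, 4.4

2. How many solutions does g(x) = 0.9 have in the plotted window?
2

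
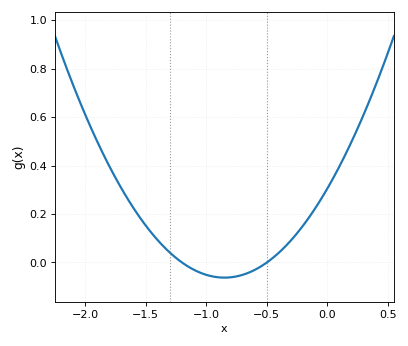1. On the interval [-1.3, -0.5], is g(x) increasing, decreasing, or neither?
neither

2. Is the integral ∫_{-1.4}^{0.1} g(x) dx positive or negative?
positive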